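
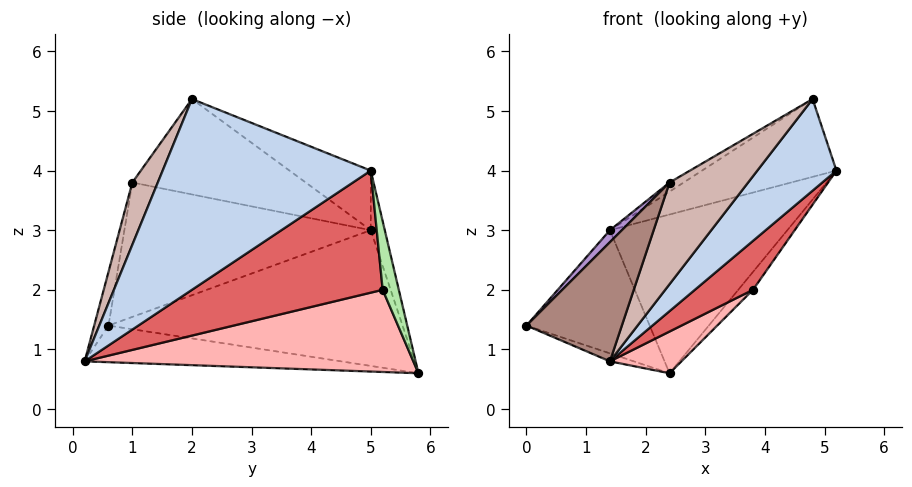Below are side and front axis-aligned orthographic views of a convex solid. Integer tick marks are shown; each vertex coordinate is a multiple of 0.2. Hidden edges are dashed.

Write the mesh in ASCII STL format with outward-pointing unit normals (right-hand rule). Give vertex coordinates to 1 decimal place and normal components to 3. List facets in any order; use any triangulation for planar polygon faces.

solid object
 facet normal -0.385 0.036 -0.922
  outer loop
   vertex 1.4 0.2 0.8
   vertex 0.0 0.6 1.4
   vertex 2.4 5.8 0.6
  endloop
 endfacet
 facet normal 0.810 -0.308 -0.500
  outer loop
   vertex 4.8 2.0 5.2
   vertex 1.4 0.2 0.8
   vertex 5.2 5.0 4.0
  endloop
 endfacet
 facet normal -0.894 0.374 -0.248
  outer loop
   vertex 1.4 5.0 3.0
   vertex 2.4 5.8 0.6
   vertex 0.0 0.6 1.4
  endloop
 endfacet
 facet normal -0.075 0.955 0.287
  outer loop
   vertex 1.4 5.0 3.0
   vertex 5.2 5.0 4.0
   vertex 2.4 5.8 0.6
  endloop
 endfacet
 facet normal -0.235 0.388 0.891
  outer loop
   vertex 1.4 5.0 3.0
   vertex 4.8 2.0 5.2
   vertex 5.2 5.0 4.0
  endloop
 endfacet
 facet normal 0.674 0.615 -0.410
  outer loop
   vertex 3.8 5.2 2.0
   vertex 2.4 5.8 0.6
   vertex 5.2 5.0 4.0
  endloop
 endfacet
 facet normal 0.784 -0.239 -0.573
  outer loop
   vertex 3.8 5.2 2.0
   vertex 5.2 5.0 4.0
   vertex 1.4 0.2 0.8
  endloop
 endfacet
 facet normal 0.668 -0.145 -0.730
  outer loop
   vertex 3.8 5.2 2.0
   vertex 1.4 0.2 0.8
   vertex 2.4 5.8 0.6
  endloop
 endfacet
 facet normal -0.704 -0.034 0.710
  outer loop
   vertex 2.4 1.0 3.8
   vertex 1.4 5.0 3.0
   vertex 0.0 0.6 1.4
  endloop
 endfacet
 facet normal -0.516 0.042 0.855
  outer loop
   vertex 2.4 1.0 3.8
   vertex 4.8 2.0 5.2
   vertex 1.4 5.0 3.0
  endloop
 endfacet
 facet normal -0.142 -0.944 0.299
  outer loop
   vertex 2.4 1.0 3.8
   vertex 0.0 0.6 1.4
   vertex 1.4 0.2 0.8
  endloop
 endfacet
 facet normal 0.305 -0.941 0.149
  outer loop
   vertex 2.4 1.0 3.8
   vertex 1.4 0.2 0.8
   vertex 4.8 2.0 5.2
  endloop
 endfacet
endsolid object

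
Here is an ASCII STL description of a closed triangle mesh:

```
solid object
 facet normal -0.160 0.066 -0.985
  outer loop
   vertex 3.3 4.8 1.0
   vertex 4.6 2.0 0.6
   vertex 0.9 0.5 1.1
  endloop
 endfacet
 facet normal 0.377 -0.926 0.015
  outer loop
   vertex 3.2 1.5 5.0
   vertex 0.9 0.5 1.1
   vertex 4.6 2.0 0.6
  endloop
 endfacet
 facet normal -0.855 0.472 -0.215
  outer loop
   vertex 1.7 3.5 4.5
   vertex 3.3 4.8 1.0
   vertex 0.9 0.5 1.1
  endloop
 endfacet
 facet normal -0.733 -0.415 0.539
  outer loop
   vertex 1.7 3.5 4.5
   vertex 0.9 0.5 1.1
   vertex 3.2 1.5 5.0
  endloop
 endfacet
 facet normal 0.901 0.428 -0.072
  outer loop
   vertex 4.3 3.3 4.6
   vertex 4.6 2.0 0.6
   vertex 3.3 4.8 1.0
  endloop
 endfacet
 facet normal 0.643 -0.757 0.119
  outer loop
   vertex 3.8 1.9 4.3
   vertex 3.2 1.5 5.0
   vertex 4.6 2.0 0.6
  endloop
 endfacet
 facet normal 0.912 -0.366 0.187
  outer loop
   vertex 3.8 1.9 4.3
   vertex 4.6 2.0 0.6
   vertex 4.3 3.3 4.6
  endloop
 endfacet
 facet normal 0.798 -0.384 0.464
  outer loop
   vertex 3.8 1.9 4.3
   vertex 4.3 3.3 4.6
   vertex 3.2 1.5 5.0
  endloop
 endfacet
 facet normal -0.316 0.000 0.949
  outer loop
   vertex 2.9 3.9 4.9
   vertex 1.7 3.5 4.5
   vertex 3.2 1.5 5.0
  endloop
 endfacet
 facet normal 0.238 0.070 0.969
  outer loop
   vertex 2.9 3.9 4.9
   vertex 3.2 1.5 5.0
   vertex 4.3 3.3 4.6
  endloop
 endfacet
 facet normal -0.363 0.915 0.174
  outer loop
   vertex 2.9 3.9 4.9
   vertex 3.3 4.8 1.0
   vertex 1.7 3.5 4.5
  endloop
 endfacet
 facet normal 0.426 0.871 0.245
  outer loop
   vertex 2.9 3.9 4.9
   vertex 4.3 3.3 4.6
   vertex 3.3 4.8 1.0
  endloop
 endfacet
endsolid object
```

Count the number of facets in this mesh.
12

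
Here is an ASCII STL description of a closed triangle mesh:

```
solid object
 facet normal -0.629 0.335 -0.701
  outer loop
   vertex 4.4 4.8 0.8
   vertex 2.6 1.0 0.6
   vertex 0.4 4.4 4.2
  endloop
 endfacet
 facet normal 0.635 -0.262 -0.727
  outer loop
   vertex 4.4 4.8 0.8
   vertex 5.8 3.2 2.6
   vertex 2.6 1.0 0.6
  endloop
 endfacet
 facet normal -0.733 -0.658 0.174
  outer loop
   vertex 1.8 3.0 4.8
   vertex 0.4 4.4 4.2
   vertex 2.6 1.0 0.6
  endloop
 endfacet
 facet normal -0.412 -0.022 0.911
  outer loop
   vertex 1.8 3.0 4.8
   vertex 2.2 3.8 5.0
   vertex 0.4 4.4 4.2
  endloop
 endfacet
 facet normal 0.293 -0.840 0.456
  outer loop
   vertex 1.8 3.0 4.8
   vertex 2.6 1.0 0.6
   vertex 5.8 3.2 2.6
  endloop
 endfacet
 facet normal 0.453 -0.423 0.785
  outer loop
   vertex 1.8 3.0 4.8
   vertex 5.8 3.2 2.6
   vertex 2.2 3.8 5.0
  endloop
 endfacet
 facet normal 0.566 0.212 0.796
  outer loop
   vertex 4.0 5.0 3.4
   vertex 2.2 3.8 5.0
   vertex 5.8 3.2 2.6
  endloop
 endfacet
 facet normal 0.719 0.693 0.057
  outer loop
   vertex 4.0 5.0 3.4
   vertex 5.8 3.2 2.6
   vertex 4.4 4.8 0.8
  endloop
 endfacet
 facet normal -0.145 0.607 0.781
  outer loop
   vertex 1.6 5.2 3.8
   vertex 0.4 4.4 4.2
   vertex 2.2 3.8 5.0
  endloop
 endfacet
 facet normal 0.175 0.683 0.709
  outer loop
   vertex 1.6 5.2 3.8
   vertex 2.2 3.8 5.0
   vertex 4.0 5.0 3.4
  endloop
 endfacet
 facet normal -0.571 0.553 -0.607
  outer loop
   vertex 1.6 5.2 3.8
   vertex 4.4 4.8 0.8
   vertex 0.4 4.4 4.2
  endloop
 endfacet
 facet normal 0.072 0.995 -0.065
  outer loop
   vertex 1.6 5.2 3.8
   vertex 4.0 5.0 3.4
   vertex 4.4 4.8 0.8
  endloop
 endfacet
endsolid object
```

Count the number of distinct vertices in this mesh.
8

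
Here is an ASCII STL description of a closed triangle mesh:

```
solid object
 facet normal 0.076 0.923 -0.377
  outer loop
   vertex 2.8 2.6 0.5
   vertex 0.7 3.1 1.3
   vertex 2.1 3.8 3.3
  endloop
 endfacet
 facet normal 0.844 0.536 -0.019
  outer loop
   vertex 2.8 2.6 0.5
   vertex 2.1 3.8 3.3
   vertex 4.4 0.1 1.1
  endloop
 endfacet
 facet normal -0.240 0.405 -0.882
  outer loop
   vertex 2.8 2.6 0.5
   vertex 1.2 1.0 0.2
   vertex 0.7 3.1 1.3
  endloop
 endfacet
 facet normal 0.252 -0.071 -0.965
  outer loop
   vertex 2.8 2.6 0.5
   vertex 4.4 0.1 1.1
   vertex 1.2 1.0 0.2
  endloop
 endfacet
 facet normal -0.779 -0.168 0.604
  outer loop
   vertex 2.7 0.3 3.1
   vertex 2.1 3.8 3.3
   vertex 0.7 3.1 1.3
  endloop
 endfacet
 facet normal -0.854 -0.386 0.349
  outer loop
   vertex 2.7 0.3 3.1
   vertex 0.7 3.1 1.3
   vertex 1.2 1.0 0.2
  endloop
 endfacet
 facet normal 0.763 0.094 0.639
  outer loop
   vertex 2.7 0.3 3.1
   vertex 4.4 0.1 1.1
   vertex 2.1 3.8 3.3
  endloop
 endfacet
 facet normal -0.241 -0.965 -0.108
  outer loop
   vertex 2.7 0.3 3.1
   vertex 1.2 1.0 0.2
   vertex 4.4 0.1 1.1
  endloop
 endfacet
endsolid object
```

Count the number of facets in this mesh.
8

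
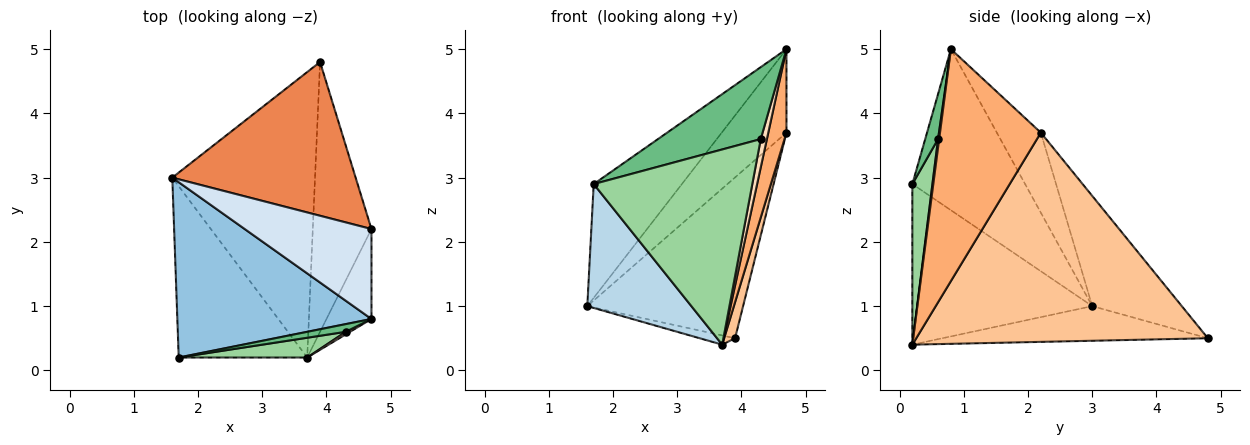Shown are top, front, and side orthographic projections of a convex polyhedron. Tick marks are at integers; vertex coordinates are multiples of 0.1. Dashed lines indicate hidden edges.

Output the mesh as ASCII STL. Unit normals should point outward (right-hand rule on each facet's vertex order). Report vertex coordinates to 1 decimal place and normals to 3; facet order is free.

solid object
 facet normal -0.236 0.031 -0.971
  outer loop
   vertex 3.7 0.2 0.4
   vertex 1.6 3.0 1.0
   vertex 3.9 4.8 0.5
  endloop
 endfacet
 facet normal -0.571 0.447 0.688
  outer loop
   vertex 1.7 0.2 2.9
   vertex 4.7 0.8 5.0
   vertex 1.6 3.0 1.0
  endloop
 endfacet
 facet normal -0.712 -0.412 -0.569
  outer loop
   vertex 1.7 0.2 2.9
   vertex 1.6 3.0 1.0
   vertex 3.7 0.2 0.4
  endloop
 endfacet
 facet normal -0.420 0.618 0.665
  outer loop
   vertex 4.7 2.2 3.7
   vertex 1.6 3.0 1.0
   vertex 4.7 0.8 5.0
  endloop
 endfacet
 facet normal -0.384 0.667 0.638
  outer loop
   vertex 4.7 2.2 3.7
   vertex 3.9 4.8 0.5
   vertex 1.6 3.0 1.0
  endloop
 endfacet
 facet normal 0.967 -0.174 -0.187
  outer loop
   vertex 4.7 2.2 3.7
   vertex 4.7 0.8 5.0
   vertex 3.7 0.2 0.4
  endloop
 endfacet
 facet normal 0.962 -0.036 -0.270
  outer loop
   vertex 4.7 2.2 3.7
   vertex 3.7 0.2 0.4
   vertex 3.9 4.8 0.5
  endloop
 endfacet
 facet normal 0.178 -0.980 0.089
  outer loop
   vertex 4.3 0.6 3.6
   vertex 3.7 0.2 0.4
   vertex 4.7 0.8 5.0
  endloop
 endfacet
 facet normal 0.123 -0.987 0.106
  outer loop
   vertex 4.3 0.6 3.6
   vertex 4.7 0.8 5.0
   vertex 1.7 0.2 2.9
  endloop
 endfacet
 facet normal 0.125 -0.987 0.100
  outer loop
   vertex 4.3 0.6 3.6
   vertex 1.7 0.2 2.9
   vertex 3.7 0.2 0.4
  endloop
 endfacet
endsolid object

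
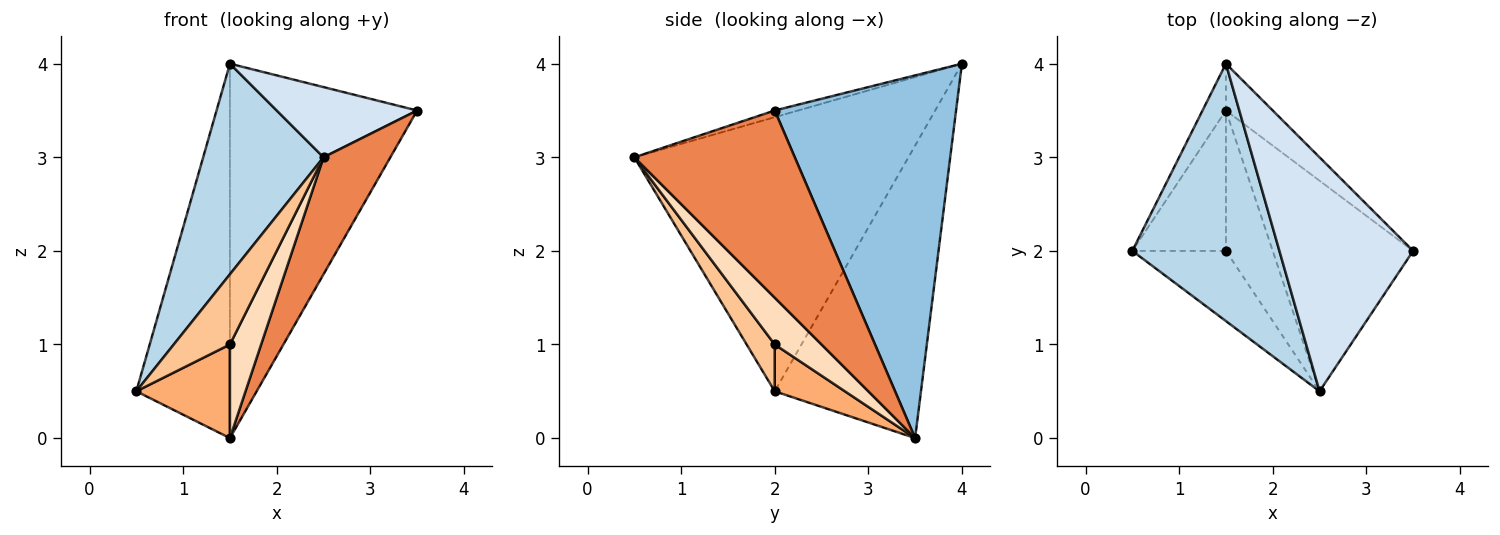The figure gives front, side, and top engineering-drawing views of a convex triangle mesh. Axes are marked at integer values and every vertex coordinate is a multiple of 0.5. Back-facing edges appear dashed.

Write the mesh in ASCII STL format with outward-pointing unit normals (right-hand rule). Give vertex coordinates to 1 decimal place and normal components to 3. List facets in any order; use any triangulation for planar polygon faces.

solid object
 facet normal -0.840 0.538 -0.067
  outer loop
   vertex 1.5 3.5 0.0
   vertex 0.5 2.0 0.5
   vertex 1.5 4.0 4.0
  endloop
 endfacet
 facet normal 0.693 0.715 -0.089
  outer loop
   vertex 1.5 3.5 0.0
   vertex 1.5 4.0 4.0
   vertex 3.5 2.0 3.5
  endloop
 endfacet
 facet normal -0.822 -0.361 0.441
  outer loop
   vertex 2.5 0.5 3.0
   vertex 1.5 4.0 4.0
   vertex 0.5 2.0 0.5
  endloop
 endfacet
 facet normal -0.048 -0.287 0.957
  outer loop
   vertex 2.5 0.5 3.0
   vertex 3.5 2.0 3.5
   vertex 1.5 4.0 4.0
  endloop
 endfacet
 facet normal 0.759 -0.316 -0.569
  outer loop
   vertex 2.5 0.5 3.0
   vertex 1.5 3.5 0.0
   vertex 3.5 2.0 3.5
  endloop
 endfacet
 facet normal 0.384 -0.512 -0.768
  outer loop
   vertex 1.5 2.0 1.0
   vertex 0.5 2.0 0.5
   vertex 1.5 3.5 0.0
  endloop
 endfacet
 facet normal 0.333 -0.667 -0.667
  outer loop
   vertex 1.5 2.0 1.0
   vertex 2.5 0.5 3.0
   vertex 0.5 2.0 0.5
  endloop
 endfacet
 facet normal 0.640 -0.426 -0.640
  outer loop
   vertex 1.5 2.0 1.0
   vertex 1.5 3.5 0.0
   vertex 2.5 0.5 3.0
  endloop
 endfacet
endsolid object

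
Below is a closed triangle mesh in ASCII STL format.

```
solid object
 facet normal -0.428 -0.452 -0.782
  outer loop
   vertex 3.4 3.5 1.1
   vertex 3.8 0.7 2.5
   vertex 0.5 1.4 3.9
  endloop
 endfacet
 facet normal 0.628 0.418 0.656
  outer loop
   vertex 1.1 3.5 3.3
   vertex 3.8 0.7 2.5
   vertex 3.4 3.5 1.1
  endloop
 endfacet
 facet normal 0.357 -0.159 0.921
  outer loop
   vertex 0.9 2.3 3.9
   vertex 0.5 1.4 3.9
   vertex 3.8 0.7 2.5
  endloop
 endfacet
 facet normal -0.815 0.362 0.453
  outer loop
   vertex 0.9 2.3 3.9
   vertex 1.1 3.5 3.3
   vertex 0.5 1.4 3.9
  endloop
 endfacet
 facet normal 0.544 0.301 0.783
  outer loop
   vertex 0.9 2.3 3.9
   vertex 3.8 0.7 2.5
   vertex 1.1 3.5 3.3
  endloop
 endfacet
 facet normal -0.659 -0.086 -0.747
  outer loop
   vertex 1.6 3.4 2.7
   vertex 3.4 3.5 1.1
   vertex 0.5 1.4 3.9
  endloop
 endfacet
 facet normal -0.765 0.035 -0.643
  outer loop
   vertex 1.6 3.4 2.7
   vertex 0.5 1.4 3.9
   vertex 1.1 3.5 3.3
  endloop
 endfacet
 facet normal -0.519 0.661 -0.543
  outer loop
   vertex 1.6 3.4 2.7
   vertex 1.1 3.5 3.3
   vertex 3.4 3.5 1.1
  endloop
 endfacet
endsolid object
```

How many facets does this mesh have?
8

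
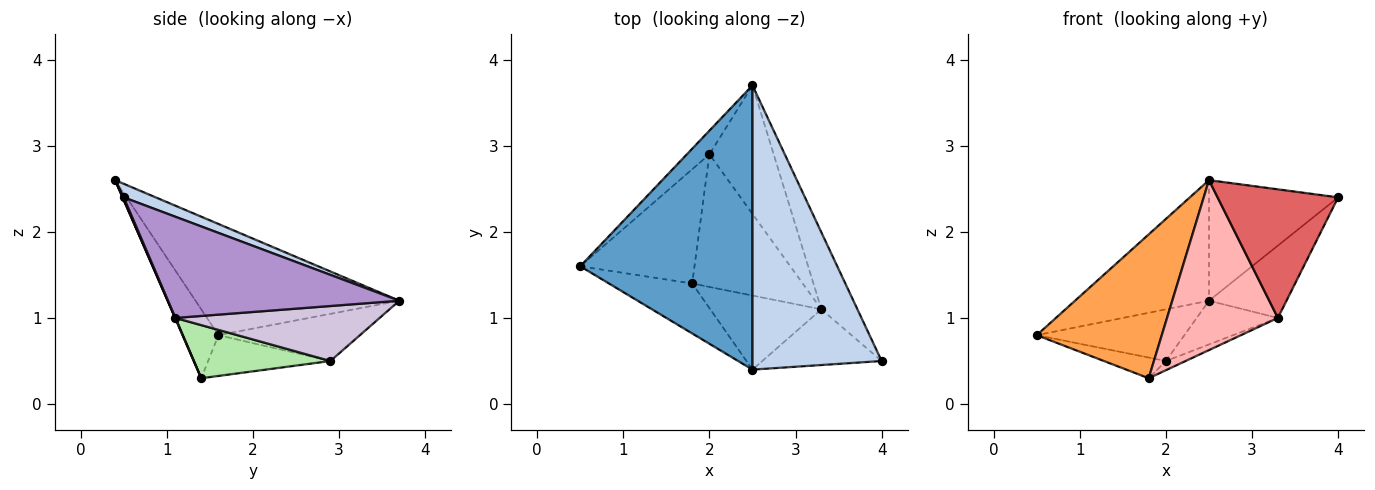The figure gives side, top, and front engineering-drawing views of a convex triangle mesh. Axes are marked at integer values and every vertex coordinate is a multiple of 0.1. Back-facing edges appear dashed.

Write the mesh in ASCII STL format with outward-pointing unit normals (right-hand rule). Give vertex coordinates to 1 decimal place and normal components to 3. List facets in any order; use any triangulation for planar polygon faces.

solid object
 facet normal -0.511 0.336 0.791
  outer loop
   vertex 2.5 0.4 2.6
   vertex 2.5 3.7 1.2
   vertex 0.5 1.6 0.8
  endloop
 endfacet
 facet normal 0.096 0.389 0.916
  outer loop
   vertex 2.5 0.4 2.6
   vertex 4.0 0.5 2.4
   vertex 2.5 3.7 1.2
  endloop
 endfacet
 facet normal -0.262 -0.912 -0.317
  outer loop
   vertex 2.5 0.4 2.6
   vertex 0.5 1.6 0.8
   vertex 1.8 1.4 0.3
  endloop
 endfacet
 facet normal -0.657 0.685 -0.314
  outer loop
   vertex 2.0 2.9 0.5
   vertex 0.5 1.6 0.8
   vertex 2.5 3.7 1.2
  endloop
 endfacet
 facet normal -0.331 0.168 -0.928
  outer loop
   vertex 2.0 2.9 0.5
   vertex 1.8 1.4 0.3
   vertex 0.5 1.6 0.8
  endloop
 endfacet
 facet normal 0.432 0.062 -0.900
  outer loop
   vertex 3.3 1.1 1.0
   vertex 1.8 1.4 0.3
   vertex 2.0 2.9 0.5
  endloop
 endfacet
 facet normal 0.008 -0.918 -0.397
  outer loop
   vertex 3.3 1.1 1.0
   vertex 4.0 0.5 2.4
   vertex 2.5 0.4 2.6
  endloop
 endfacet
 facet normal 0.003 -0.917 -0.400
  outer loop
   vertex 3.3 1.1 1.0
   vertex 2.5 0.4 2.6
   vertex 1.8 1.4 0.3
  endloop
 endfacet
 facet normal 0.898 0.301 -0.320
  outer loop
   vertex 3.3 1.1 1.0
   vertex 2.5 3.7 1.2
   vertex 4.0 0.5 2.4
  endloop
 endfacet
 facet normal 0.629 0.250 -0.736
  outer loop
   vertex 3.3 1.1 1.0
   vertex 2.0 2.9 0.5
   vertex 2.5 3.7 1.2
  endloop
 endfacet
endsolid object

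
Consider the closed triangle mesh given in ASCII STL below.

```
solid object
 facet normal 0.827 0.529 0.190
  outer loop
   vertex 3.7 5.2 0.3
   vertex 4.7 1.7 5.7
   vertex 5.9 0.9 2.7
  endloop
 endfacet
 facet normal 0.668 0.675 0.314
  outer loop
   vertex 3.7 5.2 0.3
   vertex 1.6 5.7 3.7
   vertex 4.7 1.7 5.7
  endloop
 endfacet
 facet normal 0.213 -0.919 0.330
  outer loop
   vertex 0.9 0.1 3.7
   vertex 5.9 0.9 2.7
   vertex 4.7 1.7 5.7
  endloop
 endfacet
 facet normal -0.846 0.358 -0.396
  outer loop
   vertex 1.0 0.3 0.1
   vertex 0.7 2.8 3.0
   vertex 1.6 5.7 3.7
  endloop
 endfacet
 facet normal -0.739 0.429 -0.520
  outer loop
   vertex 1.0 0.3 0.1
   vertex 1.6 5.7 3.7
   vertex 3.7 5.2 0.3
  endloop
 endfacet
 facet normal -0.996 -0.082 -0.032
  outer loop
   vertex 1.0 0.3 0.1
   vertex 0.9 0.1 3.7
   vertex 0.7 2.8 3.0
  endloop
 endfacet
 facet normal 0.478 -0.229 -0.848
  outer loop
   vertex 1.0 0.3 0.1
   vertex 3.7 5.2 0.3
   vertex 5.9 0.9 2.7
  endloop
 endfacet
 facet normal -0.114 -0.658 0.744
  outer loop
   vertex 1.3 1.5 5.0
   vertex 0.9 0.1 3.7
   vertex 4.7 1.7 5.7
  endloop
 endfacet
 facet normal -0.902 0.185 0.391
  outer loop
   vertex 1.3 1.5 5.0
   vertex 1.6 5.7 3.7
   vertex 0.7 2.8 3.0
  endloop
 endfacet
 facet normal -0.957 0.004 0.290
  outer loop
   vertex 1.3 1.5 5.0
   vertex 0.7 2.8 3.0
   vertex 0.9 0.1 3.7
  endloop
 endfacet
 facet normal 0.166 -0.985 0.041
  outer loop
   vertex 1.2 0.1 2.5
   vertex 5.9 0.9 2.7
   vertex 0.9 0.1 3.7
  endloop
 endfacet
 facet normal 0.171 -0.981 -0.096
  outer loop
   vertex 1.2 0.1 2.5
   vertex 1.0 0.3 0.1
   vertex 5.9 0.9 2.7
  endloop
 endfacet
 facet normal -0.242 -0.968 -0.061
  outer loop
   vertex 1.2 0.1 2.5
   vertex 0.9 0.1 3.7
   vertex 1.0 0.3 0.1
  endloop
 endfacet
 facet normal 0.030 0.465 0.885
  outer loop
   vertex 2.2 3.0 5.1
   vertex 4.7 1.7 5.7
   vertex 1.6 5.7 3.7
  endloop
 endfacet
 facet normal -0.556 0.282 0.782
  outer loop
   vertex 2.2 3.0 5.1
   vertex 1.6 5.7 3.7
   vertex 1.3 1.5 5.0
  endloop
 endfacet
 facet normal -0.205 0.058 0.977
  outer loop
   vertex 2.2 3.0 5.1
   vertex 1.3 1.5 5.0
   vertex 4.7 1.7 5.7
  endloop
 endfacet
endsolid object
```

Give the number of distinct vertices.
10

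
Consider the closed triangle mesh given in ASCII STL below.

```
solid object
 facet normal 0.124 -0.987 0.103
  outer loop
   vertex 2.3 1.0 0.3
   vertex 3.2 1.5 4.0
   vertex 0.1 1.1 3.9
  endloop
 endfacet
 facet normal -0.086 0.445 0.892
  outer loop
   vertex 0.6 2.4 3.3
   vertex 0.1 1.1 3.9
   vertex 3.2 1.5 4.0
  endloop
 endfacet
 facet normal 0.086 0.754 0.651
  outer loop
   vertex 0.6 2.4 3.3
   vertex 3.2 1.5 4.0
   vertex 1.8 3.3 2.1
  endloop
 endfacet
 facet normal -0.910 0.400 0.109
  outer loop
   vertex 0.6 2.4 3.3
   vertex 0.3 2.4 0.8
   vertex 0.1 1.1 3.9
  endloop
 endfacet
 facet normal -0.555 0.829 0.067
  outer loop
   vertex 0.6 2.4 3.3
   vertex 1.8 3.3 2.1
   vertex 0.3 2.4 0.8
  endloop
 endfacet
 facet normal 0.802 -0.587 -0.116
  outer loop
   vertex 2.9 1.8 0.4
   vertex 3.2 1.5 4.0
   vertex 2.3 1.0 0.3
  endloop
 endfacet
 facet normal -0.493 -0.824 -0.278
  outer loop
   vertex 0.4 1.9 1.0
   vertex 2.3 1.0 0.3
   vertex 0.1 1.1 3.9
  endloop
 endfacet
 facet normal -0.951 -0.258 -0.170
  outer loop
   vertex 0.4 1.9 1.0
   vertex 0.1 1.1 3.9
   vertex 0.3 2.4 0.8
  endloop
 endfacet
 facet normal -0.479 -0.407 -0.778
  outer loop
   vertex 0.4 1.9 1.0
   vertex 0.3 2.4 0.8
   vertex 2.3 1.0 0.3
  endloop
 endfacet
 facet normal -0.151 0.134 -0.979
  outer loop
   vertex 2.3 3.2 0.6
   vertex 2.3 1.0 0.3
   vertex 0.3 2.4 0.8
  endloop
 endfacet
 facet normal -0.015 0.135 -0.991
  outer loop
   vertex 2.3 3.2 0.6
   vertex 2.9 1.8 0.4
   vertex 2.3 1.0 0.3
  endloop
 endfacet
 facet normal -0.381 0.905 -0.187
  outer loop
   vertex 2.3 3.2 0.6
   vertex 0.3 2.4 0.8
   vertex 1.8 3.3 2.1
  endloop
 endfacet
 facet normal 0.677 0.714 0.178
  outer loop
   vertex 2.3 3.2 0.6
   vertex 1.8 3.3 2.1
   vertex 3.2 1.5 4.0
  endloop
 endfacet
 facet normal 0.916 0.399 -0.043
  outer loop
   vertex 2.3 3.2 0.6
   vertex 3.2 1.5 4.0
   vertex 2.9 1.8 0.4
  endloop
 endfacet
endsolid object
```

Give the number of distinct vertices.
9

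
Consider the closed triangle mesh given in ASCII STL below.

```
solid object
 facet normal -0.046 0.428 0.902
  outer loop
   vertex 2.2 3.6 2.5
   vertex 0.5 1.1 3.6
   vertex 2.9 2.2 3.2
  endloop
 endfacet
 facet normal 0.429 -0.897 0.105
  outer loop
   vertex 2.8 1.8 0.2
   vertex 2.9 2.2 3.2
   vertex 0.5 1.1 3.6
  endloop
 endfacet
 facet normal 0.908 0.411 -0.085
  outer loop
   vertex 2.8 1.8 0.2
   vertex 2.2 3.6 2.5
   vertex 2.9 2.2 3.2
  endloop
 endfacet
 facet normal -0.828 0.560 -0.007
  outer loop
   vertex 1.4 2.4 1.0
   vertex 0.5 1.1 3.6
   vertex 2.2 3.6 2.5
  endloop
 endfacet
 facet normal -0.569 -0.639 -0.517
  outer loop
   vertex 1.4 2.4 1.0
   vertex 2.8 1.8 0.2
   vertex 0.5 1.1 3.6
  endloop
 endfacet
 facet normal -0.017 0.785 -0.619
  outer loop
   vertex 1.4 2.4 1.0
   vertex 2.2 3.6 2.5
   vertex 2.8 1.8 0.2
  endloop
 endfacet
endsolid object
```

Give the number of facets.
6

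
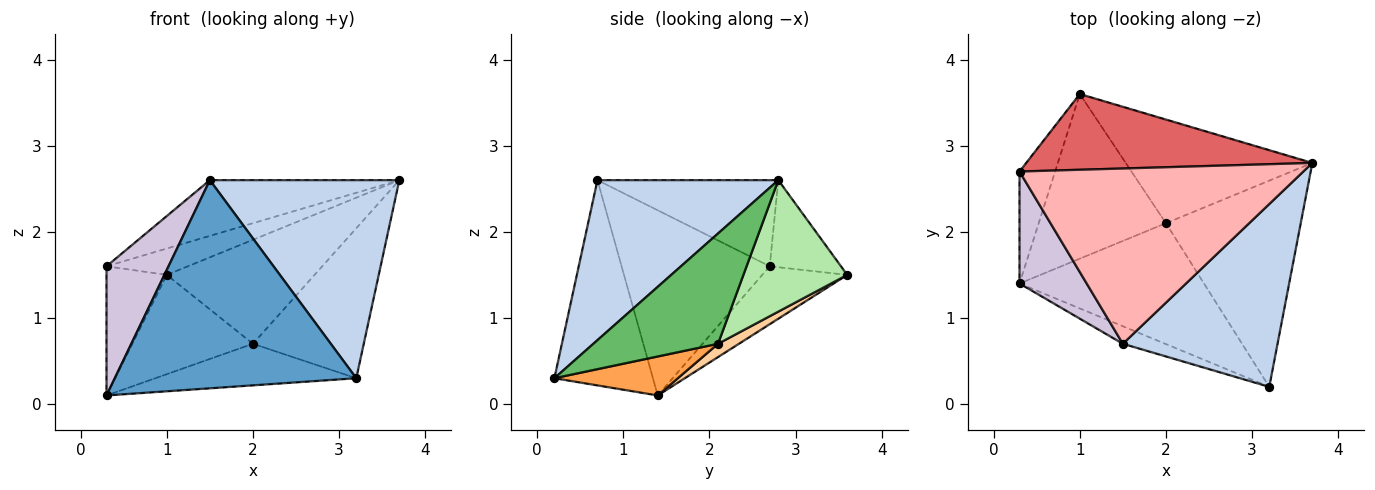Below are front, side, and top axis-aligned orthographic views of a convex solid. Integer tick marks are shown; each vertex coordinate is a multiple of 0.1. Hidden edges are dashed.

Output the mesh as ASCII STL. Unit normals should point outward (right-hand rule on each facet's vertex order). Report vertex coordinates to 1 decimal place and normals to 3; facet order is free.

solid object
 facet normal -0.377 -0.923 -0.078
  outer loop
   vertex 1.5 0.7 2.6
   vertex 0.3 1.4 0.1
   vertex 3.2 0.2 0.3
  endloop
 endfacet
 facet normal 0.574 -0.602 0.555
  outer loop
   vertex 1.5 0.7 2.6
   vertex 3.2 0.2 0.3
   vertex 3.7 2.8 2.6
  endloop
 endfacet
 facet normal 0.196 0.319 -0.927
  outer loop
   vertex 2.0 2.1 0.7
   vertex 3.2 0.2 0.3
   vertex 0.3 1.4 0.1
  endloop
 endfacet
 facet normal 0.089 0.514 -0.853
  outer loop
   vertex 2.0 2.1 0.7
   vertex 0.3 1.4 0.1
   vertex 1.0 3.6 1.5
  endloop
 endfacet
 facet normal 0.552 0.491 -0.674
  outer loop
   vertex 2.0 2.1 0.7
   vertex 3.7 2.8 2.6
   vertex 3.2 0.2 0.3
  endloop
 endfacet
 facet normal 0.445 0.634 -0.632
  outer loop
   vertex 2.0 2.1 0.7
   vertex 1.0 3.6 1.5
   vertex 3.7 2.8 2.6
  endloop
 endfacet
 facet normal -0.276 0.316 0.908
  outer loop
   vertex 0.3 2.7 1.6
   vertex 3.7 2.8 2.6
   vertex 1.0 3.6 1.5
  endloop
 endfacet
 facet normal -0.278 0.291 0.915
  outer loop
   vertex 0.3 2.7 1.6
   vertex 1.5 0.7 2.6
   vertex 3.7 2.8 2.6
  endloop
 endfacet
 facet normal -0.729 0.517 -0.448
  outer loop
   vertex 0.3 2.7 1.6
   vertex 1.0 3.6 1.5
   vertex 0.3 1.4 0.1
  endloop
 endfacet
 facet normal -0.875 -0.366 0.317
  outer loop
   vertex 0.3 2.7 1.6
   vertex 0.3 1.4 0.1
   vertex 1.5 0.7 2.6
  endloop
 endfacet
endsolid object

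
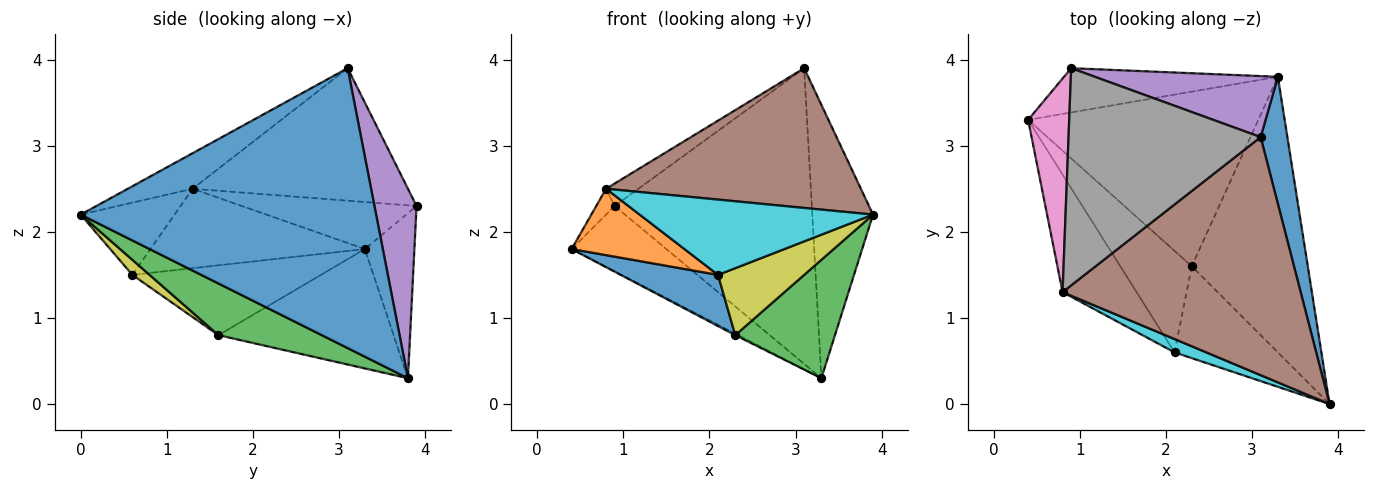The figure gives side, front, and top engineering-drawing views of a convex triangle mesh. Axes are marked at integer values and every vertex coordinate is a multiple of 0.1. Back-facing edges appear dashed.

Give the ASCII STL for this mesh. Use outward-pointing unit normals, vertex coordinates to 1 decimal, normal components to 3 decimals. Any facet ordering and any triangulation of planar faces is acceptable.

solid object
 facet normal 0.975 0.201 0.093
  outer loop
   vertex 3.1 3.1 3.9
   vertex 3.9 0.0 2.2
   vertex 3.3 3.8 0.3
  endloop
 endfacet
 facet normal -0.460 0.008 -0.888
  outer loop
   vertex 2.3 1.6 0.8
   vertex 0.4 3.3 1.8
   vertex 3.3 3.8 0.3
  endloop
 endfacet
 facet normal 0.379 -0.365 -0.850
  outer loop
   vertex 2.3 1.6 0.8
   vertex 3.3 3.8 0.3
   vertex 3.9 0.0 2.2
  endloop
 endfacet
 facet normal -0.397 0.760 -0.515
  outer loop
   vertex 0.9 3.9 2.3
   vertex 3.3 3.8 0.3
   vertex 0.4 3.3 1.8
  endloop
 endfacet
 facet normal 0.205 0.959 0.198
  outer loop
   vertex 0.9 3.9 2.3
   vertex 3.1 3.1 3.9
   vertex 3.3 3.8 0.3
  endloop
 endfacet
 facet normal -0.128 -0.502 0.855
  outer loop
   vertex 0.8 1.3 2.5
   vertex 3.9 0.0 2.2
   vertex 3.1 3.1 3.9
  endloop
 endfacet
 facet normal -0.751 0.079 0.656
  outer loop
   vertex 0.8 1.3 2.5
   vertex 0.9 3.9 2.3
   vertex 0.4 3.3 1.8
  endloop
 endfacet
 facet normal -0.566 0.085 0.820
  outer loop
   vertex 0.8 1.3 2.5
   vertex 3.1 3.1 3.9
   vertex 0.9 3.9 2.3
  endloop
 endfacet
 facet normal 0.117 -0.585 -0.802
  outer loop
   vertex 2.1 0.6 1.5
   vertex 2.3 1.6 0.8
   vertex 3.9 0.0 2.2
  endloop
 endfacet
 facet normal -0.368 -0.915 0.162
  outer loop
   vertex 2.1 0.6 1.5
   vertex 3.9 0.0 2.2
   vertex 0.8 1.3 2.5
  endloop
 endfacet
 facet normal -0.658 -0.339 -0.673
  outer loop
   vertex 2.1 0.6 1.5
   vertex 0.4 3.3 1.8
   vertex 2.3 1.6 0.8
  endloop
 endfacet
 facet normal -0.683 -0.359 -0.636
  outer loop
   vertex 2.1 0.6 1.5
   vertex 0.8 1.3 2.5
   vertex 0.4 3.3 1.8
  endloop
 endfacet
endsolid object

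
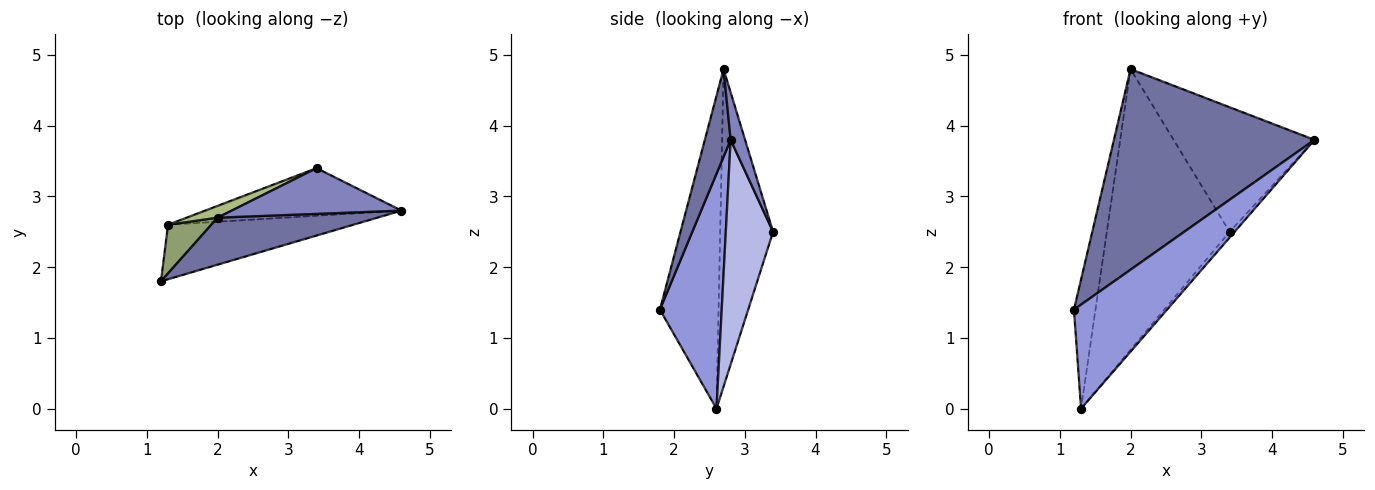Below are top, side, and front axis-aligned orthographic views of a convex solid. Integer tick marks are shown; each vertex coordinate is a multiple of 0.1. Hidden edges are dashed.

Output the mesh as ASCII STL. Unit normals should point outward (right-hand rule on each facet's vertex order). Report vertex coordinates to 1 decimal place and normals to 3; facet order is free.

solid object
 facet normal 0.124 -0.966 0.226
  outer loop
   vertex 2.0 2.7 4.8
   vertex 1.2 1.8 1.4
   vertex 4.6 2.8 3.8
  endloop
 endfacet
 facet normal 0.096 0.935 0.343
  outer loop
   vertex 2.0 2.7 4.8
   vertex 4.6 2.8 3.8
   vertex 3.4 3.4 2.5
  endloop
 endfacet
 facet normal 0.507 -0.763 -0.400
  outer loop
   vertex 1.3 2.6 0.0
   vertex 4.6 2.8 3.8
   vertex 1.2 1.8 1.4
  endloop
 endfacet
 facet normal 0.751 0.080 -0.656
  outer loop
   vertex 1.3 2.6 0.0
   vertex 3.4 3.4 2.5
   vertex 4.6 2.8 3.8
  endloop
 endfacet
 facet normal -0.931 0.342 0.129
  outer loop
   vertex 1.3 2.6 0.0
   vertex 1.2 1.8 1.4
   vertex 2.0 2.7 4.8
  endloop
 endfacet
 facet normal -0.395 0.918 0.039
  outer loop
   vertex 1.3 2.6 0.0
   vertex 2.0 2.7 4.8
   vertex 3.4 3.4 2.5
  endloop
 endfacet
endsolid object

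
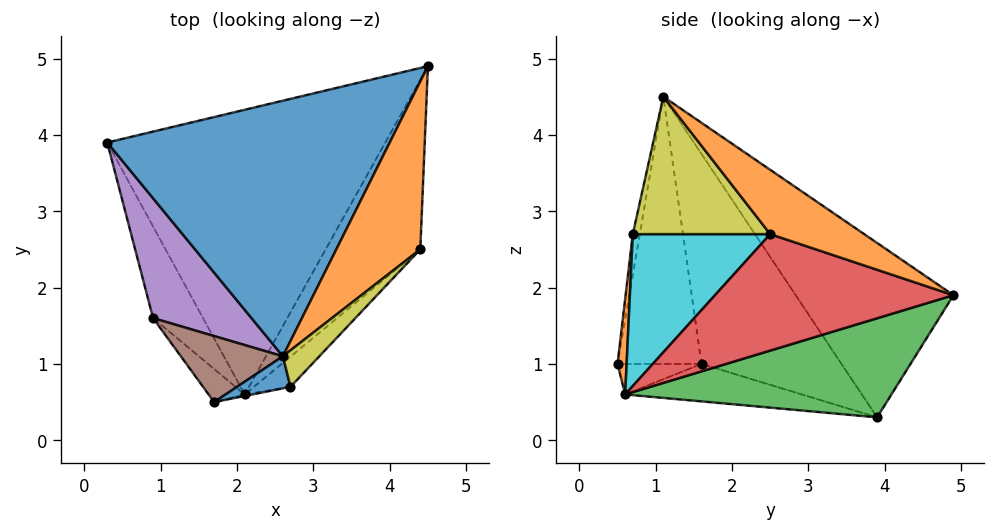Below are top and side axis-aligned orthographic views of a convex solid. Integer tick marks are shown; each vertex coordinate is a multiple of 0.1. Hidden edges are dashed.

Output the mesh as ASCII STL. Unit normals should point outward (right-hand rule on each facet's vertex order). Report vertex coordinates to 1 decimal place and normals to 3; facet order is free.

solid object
 facet normal -0.401 0.645 0.650
  outer loop
   vertex 2.6 1.1 4.5
   vertex 4.5 4.9 1.9
   vertex 0.3 3.9 0.3
  endloop
 endfacet
 facet normal 0.591 0.233 0.772
  outer loop
   vertex 4.4 2.5 2.7
   vertex 4.5 4.9 1.9
   vertex 2.6 1.1 4.5
  endloop
 endfacet
 facet normal 0.334 0.097 -0.938
  outer loop
   vertex 2.1 0.6 0.6
   vertex 0.3 3.9 0.3
   vertex 4.5 4.9 1.9
  endloop
 endfacet
 facet normal 0.754 -0.236 -0.613
  outer loop
   vertex 2.1 0.6 0.6
   vertex 4.5 4.9 1.9
   vertex 4.4 2.5 2.7
  endloop
 endfacet
 facet normal -0.900 -0.106 0.422
  outer loop
   vertex 0.9 1.6 1.0
   vertex 2.6 1.1 4.5
   vertex 0.3 3.9 0.3
  endloop
 endfacet
 facet normal -0.773 -0.562 0.295
  outer loop
   vertex 0.9 1.6 1.0
   vertex 1.7 0.5 1.0
   vertex 2.6 1.1 4.5
  endloop
 endfacet
 facet normal -0.557 -0.371 -0.743
  outer loop
   vertex 0.9 1.6 1.0
   vertex 0.3 3.9 0.3
   vertex 2.1 0.6 0.6
  endloop
 endfacet
 facet normal -0.585 -0.425 -0.691
  outer loop
   vertex 0.9 1.6 1.0
   vertex 2.1 0.6 0.6
   vertex 1.7 0.5 1.0
  endloop
 endfacet
 facet normal 0.714 -0.674 0.189
  outer loop
   vertex 2.7 0.7 2.7
   vertex 4.4 2.5 2.7
   vertex 2.6 1.1 4.5
  endloop
 endfacet
 facet normal 0.716 -0.676 -0.172
  outer loop
   vertex 2.7 0.7 2.7
   vertex 2.1 0.6 0.6
   vertex 4.4 2.5 2.7
  endloop
 endfacet
 facet normal -0.157 -0.966 0.206
  outer loop
   vertex 2.7 0.7 2.7
   vertex 2.6 1.1 4.5
   vertex 1.7 0.5 1.0
  endloop
 endfacet
 facet normal 0.225 -0.974 -0.018
  outer loop
   vertex 2.7 0.7 2.7
   vertex 1.7 0.5 1.0
   vertex 2.1 0.6 0.6
  endloop
 endfacet
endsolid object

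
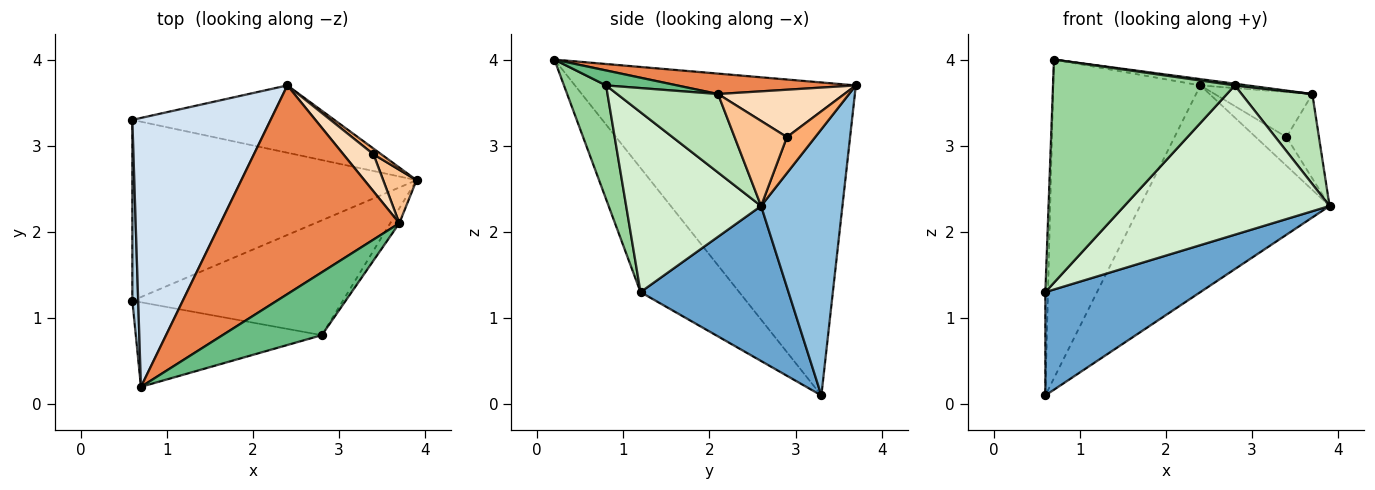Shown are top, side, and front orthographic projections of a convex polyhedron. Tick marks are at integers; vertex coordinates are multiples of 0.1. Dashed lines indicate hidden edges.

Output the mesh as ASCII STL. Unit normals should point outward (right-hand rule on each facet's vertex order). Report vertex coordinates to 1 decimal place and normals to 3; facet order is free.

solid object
 facet normal 0.428 -0.448 -0.785
  outer loop
   vertex 0.6 3.3 0.1
   vertex 3.9 2.6 2.3
   vertex 0.6 1.2 1.3
  endloop
 endfacet
 facet normal 0.378 0.880 -0.287
  outer loop
   vertex 2.4 3.7 3.7
   vertex 3.9 2.6 2.3
   vertex 0.6 3.3 0.1
  endloop
 endfacet
 facet normal -0.999 0.027 0.047
  outer loop
   vertex 0.7 0.2 4.0
   vertex 0.6 3.3 0.1
   vertex 0.6 1.2 1.3
  endloop
 endfacet
 facet normal -0.825 0.432 0.364
  outer loop
   vertex 0.7 0.2 4.0
   vertex 2.4 3.7 3.7
   vertex 0.6 3.3 0.1
  endloop
 endfacet
 facet normal 0.113 0.030 0.993
  outer loop
   vertex 3.7 2.1 3.6
   vertex 2.4 3.7 3.7
   vertex 0.7 0.2 4.0
  endloop
 endfacet
 facet normal 0.670 0.728 0.146
  outer loop
   vertex 3.4 2.9 3.1
   vertex 3.9 2.6 2.3
   vertex 2.4 3.7 3.7
  endloop
 endfacet
 facet normal 0.806 0.500 0.316
  outer loop
   vertex 3.4 2.9 3.1
   vertex 3.7 2.1 3.6
   vertex 3.9 2.6 2.3
  endloop
 endfacet
 facet normal 0.707 0.546 0.450
  outer loop
   vertex 3.4 2.9 3.1
   vertex 2.4 3.7 3.7
   vertex 3.7 2.1 3.6
  endloop
 endfacet
 facet normal 0.149 -0.027 0.988
  outer loop
   vertex 2.8 0.8 3.7
   vertex 3.7 2.1 3.6
   vertex 0.7 0.2 4.0
  endloop
 endfacet
 facet normal 0.212 -0.914 -0.346
  outer loop
   vertex 2.8 0.8 3.7
   vertex 0.7 0.2 4.0
   vertex 0.6 1.2 1.3
  endloop
 endfacet
 facet normal 0.815 -0.572 -0.094
  outer loop
   vertex 2.8 0.8 3.7
   vertex 3.9 2.6 2.3
   vertex 3.7 2.1 3.6
  endloop
 endfacet
 facet normal 0.462 -0.703 -0.541
  outer loop
   vertex 2.8 0.8 3.7
   vertex 0.6 1.2 1.3
   vertex 3.9 2.6 2.3
  endloop
 endfacet
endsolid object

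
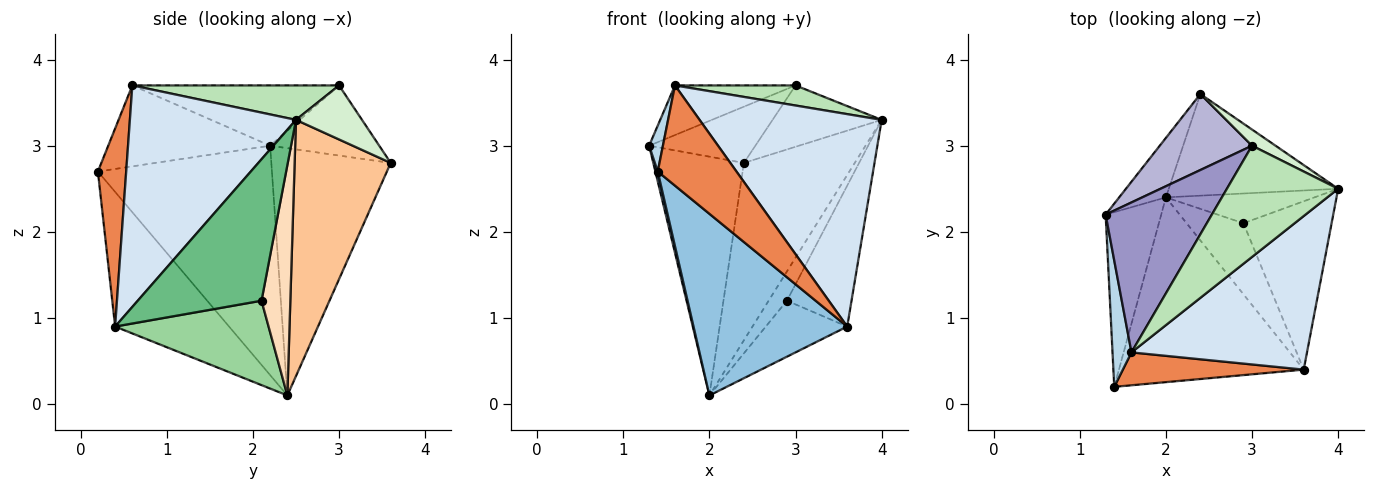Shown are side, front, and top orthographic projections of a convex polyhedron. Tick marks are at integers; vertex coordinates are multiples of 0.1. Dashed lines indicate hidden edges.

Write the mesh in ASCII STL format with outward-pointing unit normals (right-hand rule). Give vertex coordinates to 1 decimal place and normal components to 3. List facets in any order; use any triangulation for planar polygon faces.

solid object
 facet normal -0.972 -0.013 -0.235
  outer loop
   vertex 2.0 2.4 0.1
   vertex 1.4 0.2 2.7
   vertex 1.3 2.2 3.0
  endloop
 endfacet
 facet normal -0.461 -0.622 -0.633
  outer loop
   vertex 3.6 0.4 0.9
   vertex 1.4 0.2 2.7
   vertex 2.0 2.4 0.1
  endloop
 endfacet
 facet normal -0.970 -0.083 0.227
  outer loop
   vertex 1.6 0.6 3.7
   vertex 1.3 2.2 3.0
   vertex 1.4 0.2 2.7
  endloop
 endfacet
 facet normal 0.594 -0.652 0.471
  outer loop
   vertex 1.6 0.6 3.7
   vertex 3.6 0.4 0.9
   vertex 4.0 2.5 3.3
  endloop
 endfacet
 facet normal 0.323 -0.899 0.295
  outer loop
   vertex 1.6 0.6 3.7
   vertex 1.4 0.2 2.7
   vertex 3.6 0.4 0.9
  endloop
 endfacet
 facet normal -0.788 0.598 -0.149
  outer loop
   vertex 2.4 3.6 2.8
   vertex 2.0 2.4 0.1
   vertex 1.3 2.2 3.0
  endloop
 endfacet
 facet normal 0.601 0.694 -0.397
  outer loop
   vertex 2.4 3.6 2.8
   vertex 4.0 2.5 3.3
   vertex 2.0 2.4 0.1
  endloop
 endfacet
 facet normal 0.741 0.471 -0.478
  outer loop
   vertex 2.9 2.1 1.2
   vertex 2.0 2.4 0.1
   vertex 4.0 2.5 3.3
  endloop
 endfacet
 facet normal 0.776 0.405 -0.484
  outer loop
   vertex 2.9 2.1 1.2
   vertex 4.0 2.5 3.3
   vertex 3.6 0.4 0.9
  endloop
 endfacet
 facet normal 0.759 0.403 -0.511
  outer loop
   vertex 2.9 2.1 1.2
   vertex 3.6 0.4 0.9
   vertex 2.0 2.4 0.1
  endloop
 endfacet
 facet normal 0.292 -0.170 0.941
  outer loop
   vertex 3.0 3.0 3.7
   vertex 1.6 0.6 3.7
   vertex 4.0 2.5 3.3
  endloop
 endfacet
 facet normal 0.505 0.835 0.220
  outer loop
   vertex 3.0 3.0 3.7
   vertex 4.0 2.5 3.3
   vertex 2.4 3.6 2.8
  endloop
 endfacet
 facet normal -0.474 0.277 0.836
  outer loop
   vertex 3.0 3.0 3.7
   vertex 1.3 2.2 3.0
   vertex 1.6 0.6 3.7
  endloop
 endfacet
 facet normal -0.521 0.508 0.686
  outer loop
   vertex 3.0 3.0 3.7
   vertex 2.4 3.6 2.8
   vertex 1.3 2.2 3.0
  endloop
 endfacet
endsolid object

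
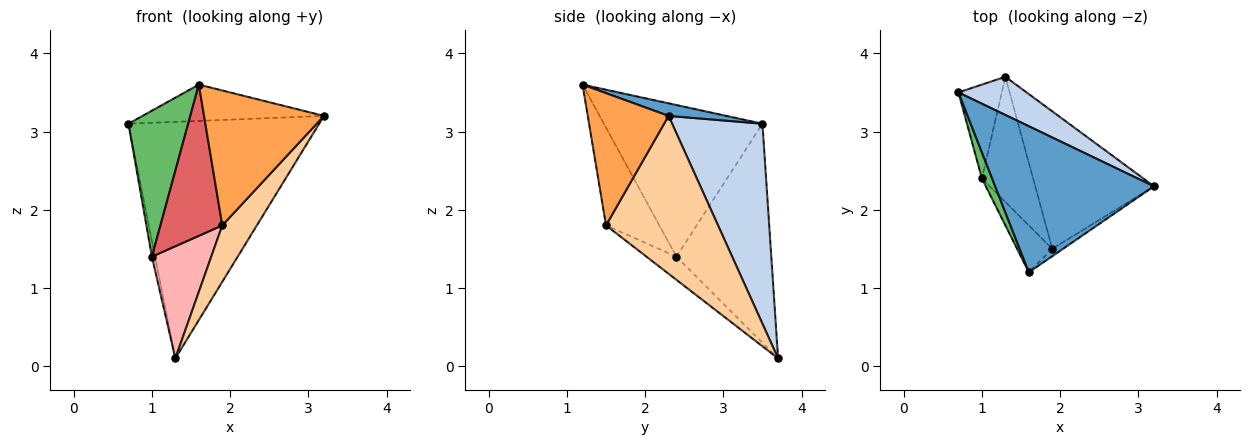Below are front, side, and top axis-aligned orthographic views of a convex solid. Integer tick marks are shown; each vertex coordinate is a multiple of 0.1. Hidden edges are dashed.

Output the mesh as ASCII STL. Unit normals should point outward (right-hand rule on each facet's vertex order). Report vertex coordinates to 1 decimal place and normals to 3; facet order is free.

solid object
 facet normal 0.077 0.240 0.968
  outer loop
   vertex 1.6 1.2 3.6
   vertex 3.2 2.3 3.2
   vertex 0.7 3.5 3.1
  endloop
 endfacet
 facet normal 0.424 0.894 0.144
  outer loop
   vertex 1.3 3.7 0.1
   vertex 0.7 3.5 3.1
   vertex 3.2 2.3 3.2
  endloop
 endfacet
 facet normal 0.558 -0.828 -0.045
  outer loop
   vertex 1.9 1.5 1.8
   vertex 3.2 2.3 3.2
   vertex 1.6 1.2 3.6
  endloop
 endfacet
 facet normal 0.776 -0.239 -0.584
  outer loop
   vertex 1.9 1.5 1.8
   vertex 1.3 3.7 0.1
   vertex 3.2 2.3 3.2
  endloop
 endfacet
 facet normal -0.934 -0.352 0.063
  outer loop
   vertex 1.0 2.4 1.4
   vertex 1.6 1.2 3.6
   vertex 0.7 3.5 3.1
  endloop
 endfacet
 facet normal -0.980 0.032 -0.194
  outer loop
   vertex 1.0 2.4 1.4
   vertex 0.7 3.5 3.1
   vertex 1.3 3.7 0.1
  endloop
 endfacet
 facet normal -0.636 -0.737 -0.229
  outer loop
   vertex 1.0 2.4 1.4
   vertex 1.9 1.5 1.8
   vertex 1.6 1.2 3.6
  endloop
 endfacet
 facet normal -0.319 -0.632 -0.706
  outer loop
   vertex 1.0 2.4 1.4
   vertex 1.3 3.7 0.1
   vertex 1.9 1.5 1.8
  endloop
 endfacet
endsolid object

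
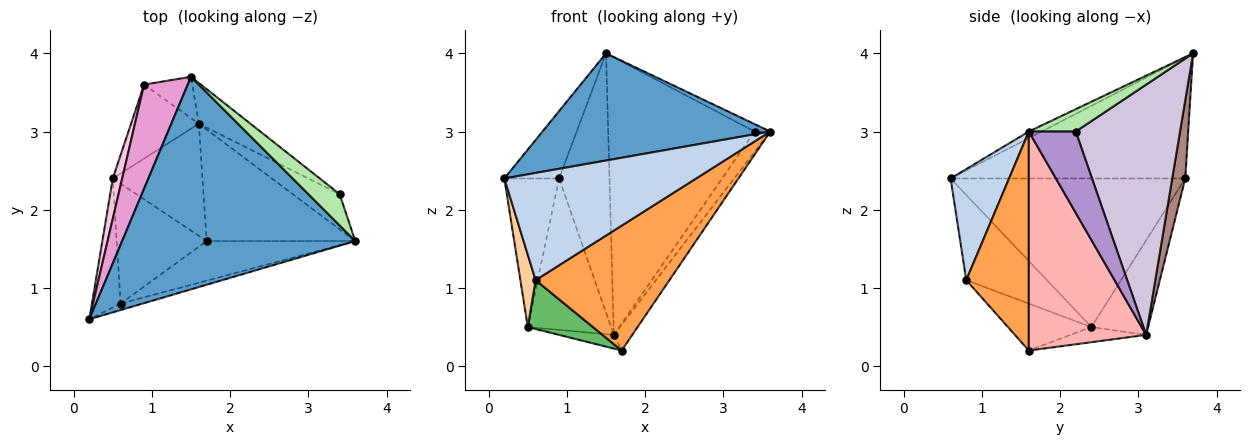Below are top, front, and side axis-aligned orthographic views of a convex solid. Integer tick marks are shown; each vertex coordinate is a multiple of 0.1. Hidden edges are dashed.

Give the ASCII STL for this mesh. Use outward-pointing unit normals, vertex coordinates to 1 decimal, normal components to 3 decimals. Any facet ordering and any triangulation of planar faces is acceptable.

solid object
 facet normal -0.025 -0.450 0.893
  outer loop
   vertex 1.5 3.7 4.0
   vertex 0.2 0.6 2.4
   vertex 3.6 1.6 3.0
  endloop
 endfacet
 facet normal 0.291 -0.955 -0.057
  outer loop
   vertex 0.6 0.8 1.1
   vertex 3.6 1.6 3.0
   vertex 0.2 0.6 2.4
  endloop
 endfacet
 facet normal 0.407 -0.871 -0.276
  outer loop
   vertex 0.6 0.8 1.1
   vertex 1.7 1.6 0.2
   vertex 3.6 1.6 3.0
  endloop
 endfacet
 facet normal -0.933 -0.176 -0.314
  outer loop
   vertex 0.6 0.8 1.1
   vertex 0.2 0.6 2.4
   vertex 0.5 2.4 0.5
  endloop
 endfacet
 facet normal -0.435 -0.340 -0.834
  outer loop
   vertex 0.6 0.8 1.1
   vertex 0.5 2.4 0.5
   vertex 1.7 1.6 0.2
  endloop
 endfacet
 facet normal 0.571 0.190 0.799
  outer loop
   vertex 3.4 2.2 3.0
   vertex 1.5 3.7 4.0
   vertex 3.6 1.6 3.0
  endloop
 endfacet
 facet normal -0.165 0.120 -0.979
  outer loop
   vertex 1.6 3.1 0.4
   vertex 1.7 1.6 0.2
   vertex 0.5 2.4 0.5
  endloop
 endfacet
 facet normal 0.821 0.129 -0.557
  outer loop
   vertex 1.6 3.1 0.4
   vertex 3.6 1.6 3.0
   vertex 1.7 1.6 0.2
  endloop
 endfacet
 facet normal 0.832 0.277 -0.480
  outer loop
   vertex 1.6 3.1 0.4
   vertex 3.4 2.2 3.0
   vertex 3.6 1.6 3.0
  endloop
 endfacet
 facet normal 0.576 0.809 -0.119
  outer loop
   vertex 1.6 3.1 0.4
   vertex 1.5 3.7 4.0
   vertex 3.4 2.2 3.0
  endloop
 endfacet
 facet normal 0.247 0.957 -0.153
  outer loop
   vertex 0.9 3.6 2.4
   vertex 1.5 3.7 4.0
   vertex 1.6 3.1 0.4
  endloop
 endfacet
 facet normal -0.522 0.767 -0.374
  outer loop
   vertex 0.9 3.6 2.4
   vertex 1.6 3.1 0.4
   vertex 0.5 2.4 0.5
  endloop
 endfacet
 facet normal -0.919 0.214 0.331
  outer loop
   vertex 0.9 3.6 2.4
   vertex 0.2 0.6 2.4
   vertex 1.5 3.7 4.0
  endloop
 endfacet
 facet normal -0.972 0.227 0.061
  outer loop
   vertex 0.9 3.6 2.4
   vertex 0.5 2.4 0.5
   vertex 0.2 0.6 2.4
  endloop
 endfacet
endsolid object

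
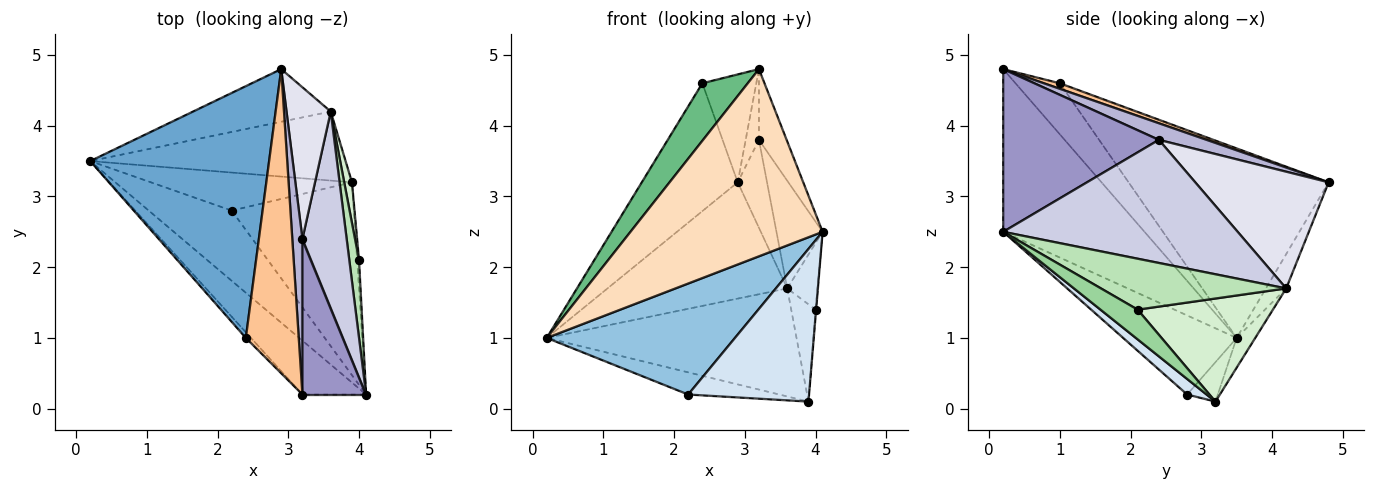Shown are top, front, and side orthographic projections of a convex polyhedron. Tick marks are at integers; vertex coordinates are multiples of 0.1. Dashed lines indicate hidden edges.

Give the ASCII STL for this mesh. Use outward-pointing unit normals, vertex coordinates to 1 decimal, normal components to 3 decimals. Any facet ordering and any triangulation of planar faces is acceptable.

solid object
 facet normal -0.687 0.329 0.648
  outer loop
   vertex 2.4 1.0 4.6
   vertex 2.9 4.8 3.2
   vertex 0.2 3.5 1.0
  endloop
 endfacet
 facet normal -0.454 -0.753 -0.476
  outer loop
   vertex 2.2 2.8 0.2
   vertex 4.1 0.2 2.5
   vertex 0.2 3.5 1.0
  endloop
 endfacet
 facet normal -0.167 0.497 -0.852
  outer loop
   vertex 2.2 2.8 0.2
   vertex 0.2 3.5 1.0
   vertex 3.9 3.2 0.1
  endloop
 endfacet
 facet normal 0.099 -0.618 -0.780
  outer loop
   vertex 2.2 2.8 0.2
   vertex 3.9 3.2 0.1
   vertex 4.1 0.2 2.5
  endloop
 endfacet
 facet normal -0.102 0.906 -0.410
  outer loop
   vertex 3.6 4.2 1.7
   vertex 0.2 3.5 1.0
   vertex 2.9 4.8 3.2
  endloop
 endfacet
 facet normal -0.063 0.841 -0.537
  outer loop
   vertex 3.6 4.2 1.7
   vertex 3.9 3.2 0.1
   vertex 0.2 3.5 1.0
  endloop
 endfacet
 facet normal 0.098 0.333 0.938
  outer loop
   vertex 3.2 0.2 4.8
   vertex 2.9 4.8 3.2
   vertex 2.4 1.0 4.6
  endloop
 endfacet
 facet normal -0.577 -0.785 -0.226
  outer loop
   vertex 3.2 0.2 4.8
   vertex 0.2 3.5 1.0
   vertex 4.1 0.2 2.5
  endloop
 endfacet
 facet normal -0.697 -0.714 -0.070
  outer loop
   vertex 3.2 0.2 4.8
   vertex 2.4 1.0 4.6
   vertex 0.2 3.5 1.0
  endloop
 endfacet
 facet normal 0.998 0.016 -0.063
  outer loop
   vertex 4.0 2.1 1.4
   vertex 4.1 0.2 2.5
   vertex 3.9 3.2 0.1
  endloop
 endfacet
 facet normal 0.970 0.158 0.185
  outer loop
   vertex 4.0 2.1 1.4
   vertex 3.6 4.2 1.7
   vertex 4.1 0.2 2.5
  endloop
 endfacet
 facet normal 0.982 0.176 0.074
  outer loop
   vertex 4.0 2.1 1.4
   vertex 3.9 3.2 0.1
   vertex 3.6 4.2 1.7
  endloop
 endfacet
 facet normal 0.919 0.163 0.360
  outer loop
   vertex 3.2 2.4 3.8
   vertex 3.2 0.2 4.8
   vertex 4.1 0.2 2.5
  endloop
 endfacet
 facet normal 0.830 0.231 0.507
  outer loop
   vertex 3.2 2.4 3.8
   vertex 2.9 4.8 3.2
   vertex 3.2 0.2 4.8
  endloop
 endfacet
 facet normal 0.925 0.182 0.332
  outer loop
   vertex 3.2 2.4 3.8
   vertex 4.1 0.2 2.5
   vertex 3.6 4.2 1.7
  endloop
 endfacet
 facet normal 0.916 0.201 0.347
  outer loop
   vertex 3.2 2.4 3.8
   vertex 3.6 4.2 1.7
   vertex 2.9 4.8 3.2
  endloop
 endfacet
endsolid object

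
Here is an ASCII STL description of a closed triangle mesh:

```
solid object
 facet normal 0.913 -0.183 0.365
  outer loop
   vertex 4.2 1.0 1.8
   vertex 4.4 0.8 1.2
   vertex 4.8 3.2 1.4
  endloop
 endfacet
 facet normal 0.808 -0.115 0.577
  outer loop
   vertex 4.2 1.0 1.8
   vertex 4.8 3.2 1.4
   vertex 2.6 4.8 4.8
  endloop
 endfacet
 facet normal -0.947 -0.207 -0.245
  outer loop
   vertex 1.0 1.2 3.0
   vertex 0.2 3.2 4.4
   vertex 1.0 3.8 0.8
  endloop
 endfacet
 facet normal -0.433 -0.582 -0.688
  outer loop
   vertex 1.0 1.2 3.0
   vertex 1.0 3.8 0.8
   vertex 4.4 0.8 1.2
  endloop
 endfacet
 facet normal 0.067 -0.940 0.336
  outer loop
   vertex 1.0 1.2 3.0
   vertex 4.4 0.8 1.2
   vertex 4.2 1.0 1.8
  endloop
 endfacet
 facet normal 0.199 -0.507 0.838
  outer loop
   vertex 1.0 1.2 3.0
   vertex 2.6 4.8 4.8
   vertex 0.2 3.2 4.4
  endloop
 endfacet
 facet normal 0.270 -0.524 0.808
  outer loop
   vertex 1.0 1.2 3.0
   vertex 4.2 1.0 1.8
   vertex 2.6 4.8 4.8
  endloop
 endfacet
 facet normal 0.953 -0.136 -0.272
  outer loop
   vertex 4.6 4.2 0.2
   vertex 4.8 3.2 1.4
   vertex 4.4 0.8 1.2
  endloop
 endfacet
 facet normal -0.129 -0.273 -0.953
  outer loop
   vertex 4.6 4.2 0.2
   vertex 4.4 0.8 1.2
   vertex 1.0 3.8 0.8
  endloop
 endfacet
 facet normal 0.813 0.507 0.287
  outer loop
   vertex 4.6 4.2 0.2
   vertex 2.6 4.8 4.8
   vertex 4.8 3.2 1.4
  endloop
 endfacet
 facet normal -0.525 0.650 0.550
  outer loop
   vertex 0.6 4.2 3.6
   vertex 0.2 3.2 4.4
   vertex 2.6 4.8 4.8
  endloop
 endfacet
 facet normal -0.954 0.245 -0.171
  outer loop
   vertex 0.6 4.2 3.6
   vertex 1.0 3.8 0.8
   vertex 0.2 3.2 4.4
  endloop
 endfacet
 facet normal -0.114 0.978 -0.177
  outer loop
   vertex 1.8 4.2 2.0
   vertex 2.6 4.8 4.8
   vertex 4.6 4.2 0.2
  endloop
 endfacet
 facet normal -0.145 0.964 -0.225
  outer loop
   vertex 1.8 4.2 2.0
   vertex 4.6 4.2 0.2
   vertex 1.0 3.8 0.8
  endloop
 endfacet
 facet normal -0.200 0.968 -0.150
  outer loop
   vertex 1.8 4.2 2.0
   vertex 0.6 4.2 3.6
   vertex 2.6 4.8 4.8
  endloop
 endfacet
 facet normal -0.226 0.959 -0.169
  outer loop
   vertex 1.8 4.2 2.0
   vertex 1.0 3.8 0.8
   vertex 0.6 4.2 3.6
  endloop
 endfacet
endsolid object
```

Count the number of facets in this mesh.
16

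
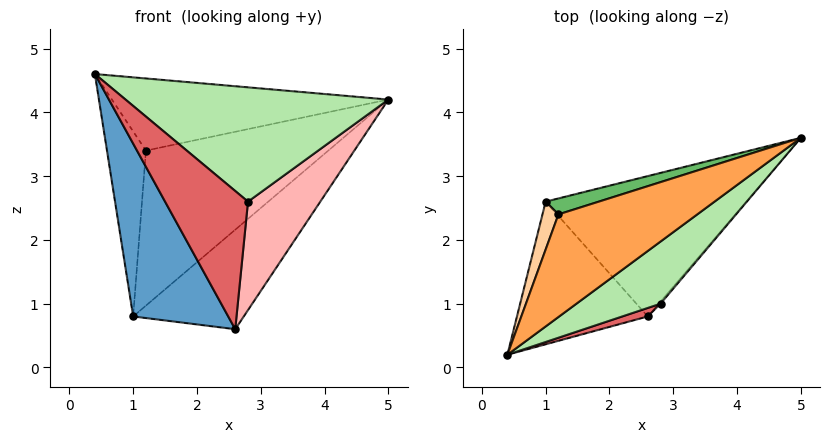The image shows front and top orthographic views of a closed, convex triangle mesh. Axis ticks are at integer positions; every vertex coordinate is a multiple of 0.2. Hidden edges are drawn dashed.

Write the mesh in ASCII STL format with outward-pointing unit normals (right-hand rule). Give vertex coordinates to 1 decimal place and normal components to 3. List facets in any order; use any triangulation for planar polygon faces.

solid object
 facet normal -0.688 -0.560 -0.462
  outer loop
   vertex 1.0 2.6 0.8
   vertex 2.6 0.8 0.6
   vertex 0.4 0.2 4.6
  endloop
 endfacet
 facet normal 0.481 0.507 -0.715
  outer loop
   vertex 1.0 2.6 0.8
   vertex 5.0 3.6 4.2
   vertex 2.6 0.8 0.6
  endloop
 endfacet
 facet normal -0.334 0.542 0.771
  outer loop
   vertex 1.2 2.4 3.4
   vertex 0.4 0.2 4.6
   vertex 5.0 3.6 4.2
  endloop
 endfacet
 facet normal -0.916 0.388 0.100
  outer loop
   vertex 1.2 2.4 3.4
   vertex 1.0 2.6 0.8
   vertex 0.4 0.2 4.6
  endloop
 endfacet
 facet normal -0.318 0.943 0.097
  outer loop
   vertex 1.2 2.4 3.4
   vertex 5.0 3.6 4.2
   vertex 1.0 2.6 0.8
  endloop
 endfacet
 facet normal 0.568 -0.723 0.393
  outer loop
   vertex 2.8 1.0 2.6
   vertex 5.0 3.6 4.2
   vertex 0.4 0.2 4.6
  endloop
 endfacet
 facet normal 0.358 -0.932 0.057
  outer loop
   vertex 2.8 1.0 2.6
   vertex 0.4 0.2 4.6
   vertex 2.6 0.8 0.6
  endloop
 endfacet
 facet normal 0.767 -0.641 -0.013
  outer loop
   vertex 2.8 1.0 2.6
   vertex 2.6 0.8 0.6
   vertex 5.0 3.6 4.2
  endloop
 endfacet
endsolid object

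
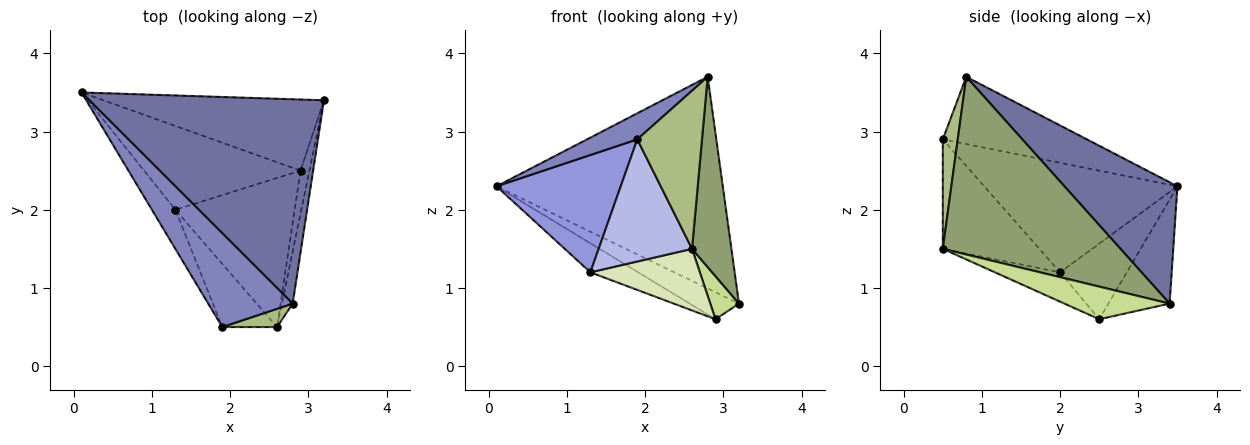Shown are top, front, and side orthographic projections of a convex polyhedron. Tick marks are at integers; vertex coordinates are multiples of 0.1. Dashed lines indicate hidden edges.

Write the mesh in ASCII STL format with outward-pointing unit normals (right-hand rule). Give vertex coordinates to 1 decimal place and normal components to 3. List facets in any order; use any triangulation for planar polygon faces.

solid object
 facet normal 0.338 0.677 0.654
  outer loop
   vertex 2.8 0.8 3.7
   vertex 3.2 3.4 0.8
   vertex 0.1 3.5 2.3
  endloop
 endfacet
 facet normal -0.609 -0.212 0.764
  outer loop
   vertex 2.8 0.8 3.7
   vertex 0.1 3.5 2.3
   vertex 1.9 0.5 2.9
  endloop
 endfacet
 facet normal -0.828 -0.532 -0.177
  outer loop
   vertex 1.3 2.0 1.2
   vertex 1.9 0.5 2.9
   vertex 0.1 3.5 2.3
  endloop
 endfacet
 facet normal -0.677 -0.654 -0.338
  outer loop
   vertex 2.6 0.5 1.5
   vertex 1.9 0.5 2.9
   vertex 1.3 2.0 1.2
  endloop
 endfacet
 facet normal 0.975 -0.216 -0.059
  outer loop
   vertex 2.6 0.5 1.5
   vertex 3.2 3.4 0.8
   vertex 2.8 0.8 3.7
  endloop
 endfacet
 facet normal 0.223 -0.968 0.112
  outer loop
   vertex 2.6 0.5 1.5
   vertex 2.8 0.8 3.7
   vertex 1.9 0.5 2.9
  endloop
 endfacet
 facet normal 0.933 -0.254 -0.254
  outer loop
   vertex 2.9 2.5 0.6
   vertex 3.2 3.4 0.8
   vertex 2.6 0.5 1.5
  endloop
 endfacet
 facet normal -0.222 -0.372 -0.901
  outer loop
   vertex 2.9 2.5 0.6
   vertex 2.6 0.5 1.5
   vertex 1.3 2.0 1.2
  endloop
 endfacet
 facet normal -0.403 0.325 -0.855
  outer loop
   vertex 2.9 2.5 0.6
   vertex 0.1 3.5 2.3
   vertex 3.2 3.4 0.8
  endloop
 endfacet
 facet normal -0.415 0.298 -0.859
  outer loop
   vertex 2.9 2.5 0.6
   vertex 1.3 2.0 1.2
   vertex 0.1 3.5 2.3
  endloop
 endfacet
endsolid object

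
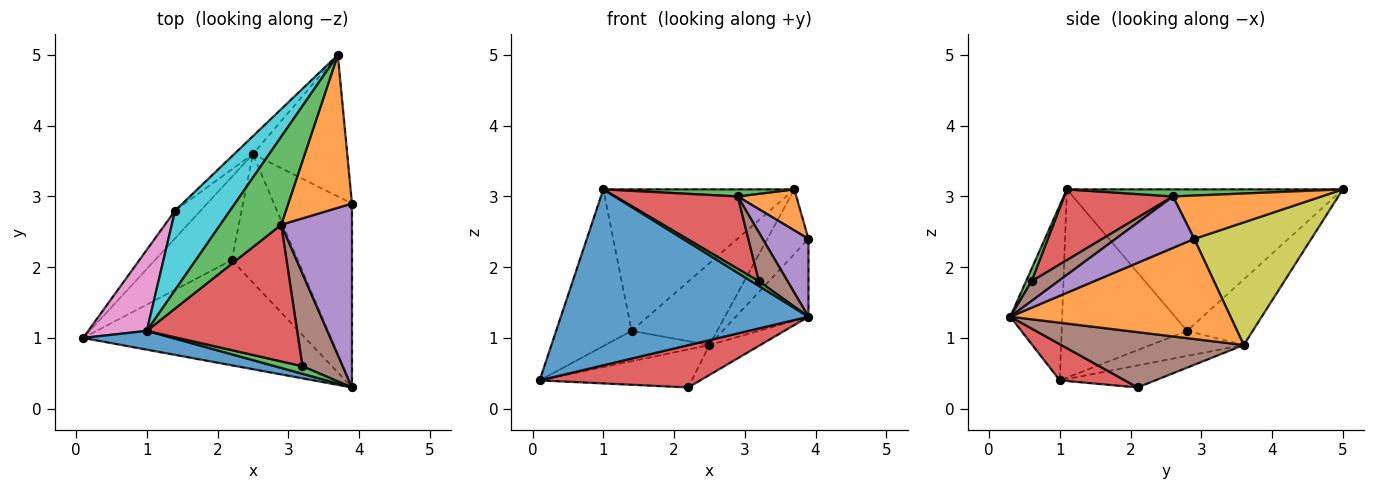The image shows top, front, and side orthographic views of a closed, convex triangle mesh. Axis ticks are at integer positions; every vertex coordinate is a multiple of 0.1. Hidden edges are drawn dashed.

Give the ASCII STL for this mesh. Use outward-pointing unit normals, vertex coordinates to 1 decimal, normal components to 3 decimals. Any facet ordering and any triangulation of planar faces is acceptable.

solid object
 facet normal -0.204 -0.973 0.104
  outer loop
   vertex 1.0 1.1 3.1
   vertex 0.1 1.0 0.4
   vertex 3.9 0.3 1.3
  endloop
 endfacet
 facet normal 0.763 0.252 -0.595
  outer loop
   vertex 2.5 3.6 0.9
   vertex 3.9 2.9 2.4
   vertex 3.9 0.3 1.3
  endloop
 endfacet
 facet normal 0.359 -0.488 0.796
  outer loop
   vertex 3.2 0.6 1.8
   vertex 1.0 1.1 3.1
   vertex 3.9 0.3 1.3
  endloop
 endfacet
 facet normal 0.149 -0.369 -0.917
  outer loop
   vertex 2.2 2.1 0.3
   vertex 3.9 0.3 1.3
   vertex 0.1 1.0 0.4
  endloop
 endfacet
 facet normal -0.253 0.402 -0.880
  outer loop
   vertex 2.2 2.1 0.3
   vertex 0.1 1.0 0.4
   vertex 2.5 3.6 0.9
  endloop
 endfacet
 facet normal 0.631 0.176 -0.756
  outer loop
   vertex 2.2 2.1 0.3
   vertex 2.5 3.6 0.9
   vertex 3.9 0.3 1.3
  endloop
 endfacet
 facet normal -0.828 0.498 0.258
  outer loop
   vertex 1.4 2.8 1.1
   vertex 0.1 1.0 0.4
   vertex 1.0 1.1 3.1
  endloop
 endfacet
 facet normal -0.551 0.617 -0.563
  outer loop
   vertex 1.4 2.8 1.1
   vertex 2.5 3.6 0.9
   vertex 0.1 1.0 0.4
  endloop
 endfacet
 facet normal 0.764 0.268 -0.587
  outer loop
   vertex 3.7 5.0 3.1
   vertex 3.9 2.9 2.4
   vertex 2.5 3.6 0.9
  endloop
 endfacet
 facet normal -0.783 0.542 0.304
  outer loop
   vertex 3.7 5.0 3.1
   vertex 1.4 2.8 1.1
   vertex 1.0 1.1 3.1
  endloop
 endfacet
 facet normal -0.600 0.782 -0.170
  outer loop
   vertex 3.7 5.0 3.1
   vertex 2.5 3.6 0.9
   vertex 1.4 2.8 1.1
  endloop
 endfacet
 facet normal 0.549 -0.217 0.807
  outer loop
   vertex 2.9 2.6 3.0
   vertex 3.9 2.9 2.4
   vertex 3.7 5.0 3.1
  endloop
 endfacet
 facet normal 0.115 -0.080 0.990
  outer loop
   vertex 2.9 2.6 3.0
   vertex 3.7 5.0 3.1
   vertex 1.0 1.1 3.1
  endloop
 endfacet
 facet normal 0.384 -0.432 0.816
  outer loop
   vertex 2.9 2.6 3.0
   vertex 1.0 1.1 3.1
   vertex 3.2 0.6 1.8
  endloop
 endfacet
 facet normal 0.556 -0.324 0.765
  outer loop
   vertex 2.9 2.6 3.0
   vertex 3.9 0.3 1.3
   vertex 3.9 2.9 2.4
  endloop
 endfacet
 facet normal 0.397 -0.428 0.812
  outer loop
   vertex 2.9 2.6 3.0
   vertex 3.2 0.6 1.8
   vertex 3.9 0.3 1.3
  endloop
 endfacet
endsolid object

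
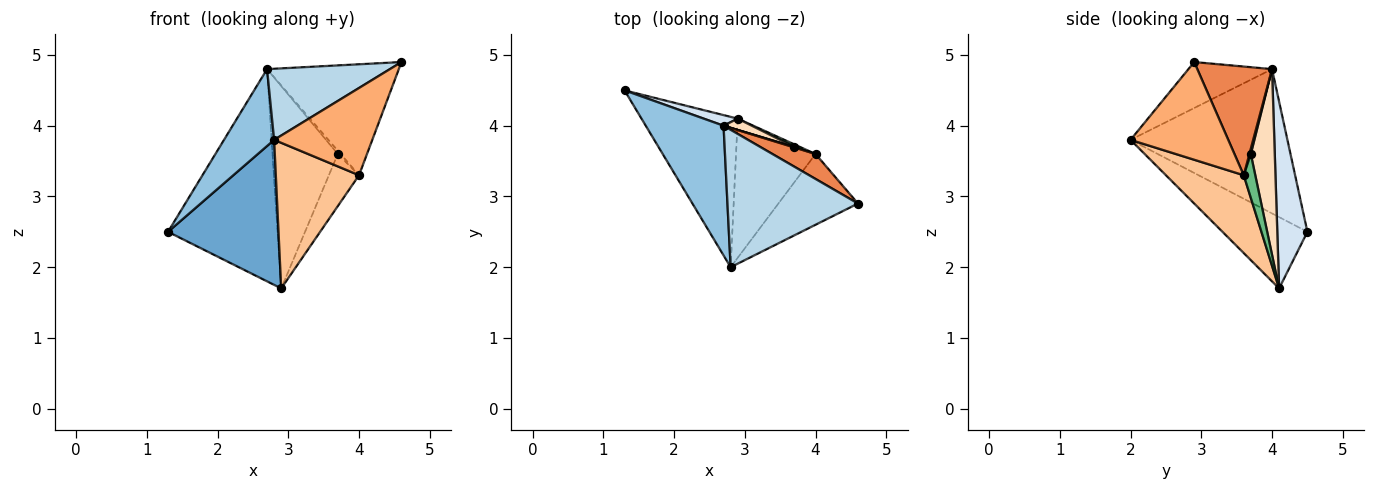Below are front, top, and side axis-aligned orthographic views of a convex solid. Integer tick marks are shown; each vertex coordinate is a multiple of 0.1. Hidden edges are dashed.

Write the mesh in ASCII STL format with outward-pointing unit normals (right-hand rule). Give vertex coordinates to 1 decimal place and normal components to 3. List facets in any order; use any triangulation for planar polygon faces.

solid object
 facet normal -0.471 -0.613 -0.635
  outer loop
   vertex 2.9 4.1 1.7
   vertex 2.8 2.0 3.8
   vertex 1.3 4.5 2.5
  endloop
 endfacet
 facet normal -0.847 -0.271 0.457
  outer loop
   vertex 2.7 4.0 4.8
   vertex 1.3 4.5 2.5
   vertex 2.8 2.0 3.8
  endloop
 endfacet
 facet normal -0.299 -0.439 0.848
  outer loop
   vertex 2.7 4.0 4.8
   vertex 2.8 2.0 3.8
   vertex 4.6 2.9 4.9
  endloop
 endfacet
 facet normal 0.265 0.963 0.048
  outer loop
   vertex 2.7 4.0 4.8
   vertex 2.9 4.1 1.7
   vertex 1.3 4.5 2.5
  endloop
 endfacet
 facet normal 0.484 0.854 0.192
  outer loop
   vertex 4.0 3.6 3.3
   vertex 2.7 4.0 4.8
   vertex 4.6 2.9 4.9
  endloop
 endfacet
 facet normal 0.612 -0.614 -0.498
  outer loop
   vertex 4.0 3.6 3.3
   vertex 4.6 2.9 4.9
   vertex 2.8 2.0 3.8
  endloop
 endfacet
 facet normal 0.560 -0.599 -0.572
  outer loop
   vertex 4.0 3.6 3.3
   vertex 2.8 2.0 3.8
   vertex 2.9 4.1 1.7
  endloop
 endfacet
 facet normal 0.344 0.937 0.052
  outer loop
   vertex 3.7 3.7 3.6
   vertex 2.9 4.1 1.7
   vertex 2.7 4.0 4.8
  endloop
 endfacet
 facet normal 0.357 0.933 0.046
  outer loop
   vertex 3.7 3.7 3.6
   vertex 4.0 3.6 3.3
   vertex 2.9 4.1 1.7
  endloop
 endfacet
 facet normal 0.442 0.885 0.147
  outer loop
   vertex 3.7 3.7 3.6
   vertex 2.7 4.0 4.8
   vertex 4.0 3.6 3.3
  endloop
 endfacet
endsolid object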